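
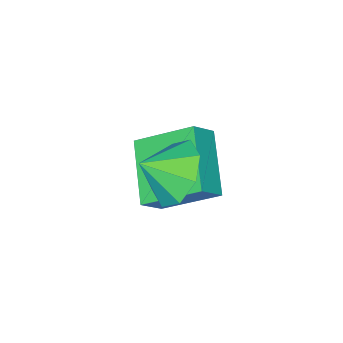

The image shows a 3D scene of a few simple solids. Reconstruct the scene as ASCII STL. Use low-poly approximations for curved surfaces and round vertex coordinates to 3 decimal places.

solid 
facet normal -0.692 0.472 -0.547
outer loop
vertex 3.195 2.041 2.013
vertex 2.887 2.491 2.791
vertex 3.538 2.673 2.124
endloop
endfacet
facet normal 0.866 -0.423 -0.268
outer loop
vertex 3.195 2.041 2.013
vertex 3.538 2.673 2.124
vertex 3.593 2.009 3.349
endloop
endfacet
facet normal -0.692 0.473 -0.546
outer loop
vertex 3.538 2.673 2.124
vertex 2.887 2.491 2.791
vertex 3.5 3.197 2.626
endloop
endfacet
facet normal 0.997 0.076 -0.004
outer loop
vertex 3.538 2.673 2.124
vertex 3.5 3.197 2.626
vertex 3.593 2.009 3.349
endloop
endfacet
facet normal -0.691 0.472 -0.547
outer loop
vertex 3.5 3.197 2.626
vertex 2.887 2.491 2.791
vertex 3.103 3.308 3.224
endloop
endfacet
facet normal 0.809 0.351 0.472
outer loop
vertex 3.5 3.197 2.626
vertex 3.103 3.308 3.224
vertex 3.593 2.009 3.349
endloop
endfacet
facet normal -0.692 0.472 -0.546
outer loop
vertex 3.103 3.308 3.224
vertex 2.887 2.491 2.791
vertex 2.579 2.94 3.57
endloop
endfacet
facet normal 0.412 0.240 0.879
outer loop
vertex 3.103 3.308 3.224
vertex 2.579 2.94 3.57
vertex 3.593 2.009 3.349
endloop
endfacet
facet normal -0.692 0.472 -0.546
outer loop
vertex 2.579 2.94 3.57
vertex 2.887 2.491 2.791
vertex 2.236 2.309 3.459
endloop
endfacet
facet normal 0.037 -0.193 0.981
outer loop
vertex 2.579 2.94 3.57
vertex 2.236 2.309 3.459
vertex 3.593 2.009 3.349
endloop
endfacet
facet normal -0.692 0.472 -0.546
outer loop
vertex 2.236 2.309 3.459
vertex 2.887 2.491 2.791
vertex 2.274 1.784 2.957
endloop
endfacet
facet normal -0.095 -0.692 0.716
outer loop
vertex 2.236 2.309 3.459
vertex 2.274 1.784 2.957
vertex 3.593 2.009 3.349
endloop
endfacet
facet normal -0.692 0.471 -0.547
outer loop
vertex 2.274 1.784 2.957
vertex 2.887 2.491 2.791
vertex 2.672 1.673 2.358
endloop
endfacet
facet normal 0.093 -0.966 0.241
outer loop
vertex 2.274 1.784 2.957
vertex 2.672 1.673 2.358
vertex 3.593 2.009 3.349
endloop
endfacet
facet normal -0.692 0.471 -0.547
outer loop
vertex 2.672 1.673 2.358
vertex 2.887 2.491 2.791
vertex 3.195 2.041 2.013
endloop
endfacet
facet normal 0.491 -0.855 -0.167
outer loop
vertex 2.672 1.673 2.358
vertex 3.195 2.041 2.013
vertex 3.593 2.009 3.349
endloop
endfacet
facet normal -0.729 0.107 -0.676
outer loop
vertex 0.188 1.157 1.519
vertex 1.232 2.417 0.593
vertex 0.908 -0.165 0.532
endloop
endfacet
facet normal -0.556 -0.670 0.492
outer loop
vertex 1.528 -0.257 1.107
vertex 0.188 1.157 1.519
vertex 0.908 -0.165 0.532
endloop
endfacet
facet normal -0.729 0.107 -0.676
outer loop
vertex 0.908 -0.165 0.532
vertex 1.232 2.417 0.593
vertex 1.952 1.095 -0.394
endloop
endfacet
facet normal 0.400 -0.734 -0.549
outer loop
vertex 1.952 1.095 -0.394
vertex 1.528 -0.257 1.107
vertex 0.908 -0.165 0.532
endloop
endfacet
facet normal -0.400 0.734 0.549
outer loop
vertex 0.188 1.157 1.519
vertex 1.852 2.325 1.168
vertex 1.232 2.417 0.593
endloop
endfacet
facet normal -0.556 -0.670 0.492
outer loop
vertex 0.808 1.065 2.094
vertex 0.188 1.157 1.519
vertex 1.528 -0.257 1.107
endloop
endfacet
facet normal -0.400 0.734 0.549
outer loop
vertex 0.808 1.065 2.094
vertex 1.852 2.325 1.168
vertex 0.188 1.157 1.519
endloop
endfacet
facet normal 0.556 0.670 -0.492
outer loop
vertex 1.232 2.417 0.593
vertex 1.852 2.325 1.168
vertex 1.952 1.095 -0.394
endloop
endfacet
facet normal 0.400 -0.734 -0.549
outer loop
vertex 2.572 1.003 0.181
vertex 1.528 -0.257 1.107
vertex 1.952 1.095 -0.394
endloop
endfacet
facet normal 0.556 0.670 -0.492
outer loop
vertex 1.952 1.095 -0.394
vertex 1.852 2.325 1.168
vertex 2.572 1.003 0.181
endloop
endfacet
facet normal 0.729 -0.107 0.676
outer loop
vertex 2.572 1.003 0.181
vertex 0.808 1.065 2.094
vertex 1.528 -0.257 1.107
endloop
endfacet
facet normal 0.729 -0.107 0.676
outer loop
vertex 1.852 2.325 1.168
vertex 0.808 1.065 2.094
vertex 2.572 1.003 0.181
endloop
endfacet

endsolid


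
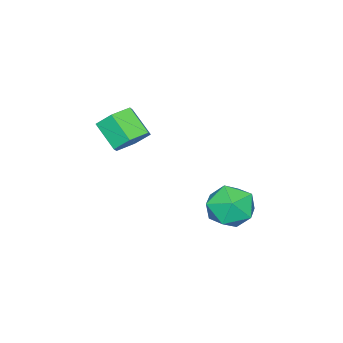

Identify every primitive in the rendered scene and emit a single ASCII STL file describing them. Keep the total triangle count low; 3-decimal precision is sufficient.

solid 
facet normal -0.882 0.398 0.254
outer loop
vertex -0.253 3.568 -1.096
vertex -0.434 2.714 -0.387
vertex 0.089 3.643 -0.027
endloop
endfacet
facet normal -0.417 0.906 0.070
outer loop
vertex -0.253 3.568 -1.096
vertex 0.089 3.643 -0.027
vertex 0.753 4.012 -0.857
endloop
endfacet
facet normal -0.201 0.776 -0.597
outer loop
vertex -0.253 3.568 -1.096
vertex 0.753 4.012 -0.857
vertex 0.64 3.311 -1.73
endloop
endfacet
facet normal -0.532 0.188 -0.826
outer loop
vertex -0.253 3.568 -1.096
vertex 0.64 3.311 -1.73
vertex -0.094 2.509 -1.44
endloop
endfacet
facet normal -0.953 -0.046 -0.299
outer loop
vertex -0.253 3.568 -1.096
vertex -0.094 2.509 -1.44
vertex -0.434 2.714 -0.387
endloop
endfacet
facet normal 0.151 0.853 0.500
outer loop
vertex 0.753 4.012 -0.857
vertex 0.089 3.643 -0.027
vertex 1.194 3.431 -0.0
endloop
endfacet
facet normal -0.602 0.029 0.798
outer loop
vertex 0.089 3.643 -0.027
vertex -0.434 2.714 -0.387
vertex 0.46 2.629 0.29
endloop
endfacet
facet normal -0.718 -0.689 -0.098
outer loop
vertex -0.434 2.714 -0.387
vertex -0.094 2.509 -1.44
vertex 0.347 1.928 -0.583
endloop
endfacet
facet normal -0.036 -0.310 -0.950
outer loop
vertex -0.094 2.509 -1.44
vertex 0.64 3.311 -1.73
vertex 1.011 2.297 -1.413
endloop
endfacet
facet normal 0.501 0.642 -0.580
outer loop
vertex 0.64 3.311 -1.73
vertex 0.753 4.012 -0.857
vertex 1.534 3.226 -1.053
endloop
endfacet
facet normal 0.532 -0.188 0.826
outer loop
vertex 1.353 2.372 -0.344
vertex 1.194 3.431 -0.0
vertex 0.46 2.629 0.29
endloop
endfacet
facet normal 0.201 -0.776 0.597
outer loop
vertex 1.353 2.372 -0.344
vertex 0.46 2.629 0.29
vertex 0.347 1.928 -0.583
endloop
endfacet
facet normal 0.417 -0.906 -0.070
outer loop
vertex 1.353 2.372 -0.344
vertex 0.347 1.928 -0.583
vertex 1.011 2.297 -1.413
endloop
endfacet
facet normal 0.882 -0.398 -0.254
outer loop
vertex 1.353 2.372 -0.344
vertex 1.011 2.297 -1.413
vertex 1.534 3.226 -1.053
endloop
endfacet
facet normal 0.953 0.046 0.299
outer loop
vertex 1.353 2.372 -0.344
vertex 1.534 3.226 -1.053
vertex 1.194 3.431 -0.0
endloop
endfacet
facet normal 0.036 0.310 0.950
outer loop
vertex 0.46 2.629 0.29
vertex 1.194 3.431 -0.0
vertex 0.089 3.643 -0.027
endloop
endfacet
facet normal -0.501 -0.642 0.580
outer loop
vertex 0.347 1.928 -0.583
vertex 0.46 2.629 0.29
vertex -0.434 2.714 -0.387
endloop
endfacet
facet normal -0.151 -0.853 -0.500
outer loop
vertex 1.011 2.297 -1.413
vertex 0.347 1.928 -0.583
vertex -0.094 2.509 -1.44
endloop
endfacet
facet normal 0.602 -0.029 -0.798
outer loop
vertex 1.534 3.226 -1.053
vertex 1.011 2.297 -1.413
vertex 0.64 3.311 -1.73
endloop
endfacet
facet normal 0.718 0.689 0.098
outer loop
vertex 1.194 3.431 -0.0
vertex 1.534 3.226 -1.053
vertex 0.753 4.012 -0.857
endloop
endfacet
facet normal 0.205 0.736 -0.645
outer loop
vertex 2.473 -1.072 2.134
vertex 1.643 -0.784 2.199
vertex 2.26 -0.477 2.746
endloop
endfacet
facet normal 0.948 0.013 0.317
outer loop
vertex 2.473 -1.072 2.134
vertex 2.26 -0.477 2.746
vertex 2.186 -2.103 3.036
endloop
endfacet
facet normal 0.948 0.013 0.317
outer loop
vertex 2.186 -2.103 3.036
vertex 2.26 -0.477 2.746
vertex 1.973 -1.508 3.649
endloop
endfacet
facet normal -0.205 -0.737 0.644
outer loop
vertex 2.186 -2.103 3.036
vertex 1.973 -1.508 3.649
vertex 1.357 -1.816 3.101
endloop
endfacet
facet normal 0.205 0.736 -0.645
outer loop
vertex 2.26 -0.477 2.746
vertex 1.643 -0.784 2.199
vertex 1.431 -0.189 2.811
endloop
endfacet
facet normal 0.265 0.592 0.761
outer loop
vertex 2.26 -0.477 2.746
vertex 1.431 -0.189 2.811
vertex 1.973 -1.508 3.649
endloop
endfacet
facet normal 0.265 0.592 0.761
outer loop
vertex 1.973 -1.508 3.649
vertex 1.431 -0.189 2.811
vertex 1.144 -1.22 3.714
endloop
endfacet
facet normal -0.205 -0.736 0.645
outer loop
vertex 1.973 -1.508 3.649
vertex 1.144 -1.22 3.714
vertex 1.357 -1.816 3.101
endloop
endfacet
facet normal 0.204 0.736 -0.645
outer loop
vertex 1.431 -0.189 2.811
vertex 1.643 -0.784 2.199
vertex 0.814 -0.497 2.264
endloop
endfacet
facet normal -0.683 0.579 0.444
outer loop
vertex 1.431 -0.189 2.811
vertex 0.814 -0.497 2.264
vertex 1.144 -1.22 3.714
endloop
endfacet
facet normal -0.684 0.579 0.444
outer loop
vertex 1.144 -1.22 3.714
vertex 0.814 -0.497 2.264
vertex 0.527 -1.528 3.166
endloop
endfacet
facet normal -0.205 -0.736 0.645
outer loop
vertex 1.144 -1.22 3.714
vertex 0.527 -1.528 3.166
vertex 1.357 -1.816 3.101
endloop
endfacet
facet normal 0.205 0.737 -0.644
outer loop
vertex 0.814 -0.497 2.264
vertex 1.643 -0.784 2.199
vertex 1.027 -1.092 1.651
endloop
endfacet
facet normal -0.948 -0.013 -0.317
outer loop
vertex 0.814 -0.497 2.264
vertex 1.027 -1.092 1.651
vertex 0.527 -1.528 3.166
endloop
endfacet
facet normal -0.948 -0.014 -0.317
outer loop
vertex 0.527 -1.528 3.166
vertex 1.027 -1.092 1.651
vertex 0.74 -2.123 2.554
endloop
endfacet
facet normal -0.205 -0.736 0.645
outer loop
vertex 0.527 -1.528 3.166
vertex 0.74 -2.123 2.554
vertex 1.357 -1.816 3.101
endloop
endfacet
facet normal 0.205 0.736 -0.645
outer loop
vertex 1.027 -1.092 1.651
vertex 1.643 -0.784 2.199
vertex 1.856 -1.38 1.586
endloop
endfacet
facet normal -0.265 -0.592 -0.761
outer loop
vertex 1.027 -1.092 1.651
vertex 1.856 -1.38 1.586
vertex 0.74 -2.123 2.554
endloop
endfacet
facet normal -0.265 -0.592 -0.761
outer loop
vertex 0.74 -2.123 2.554
vertex 1.856 -1.38 1.586
vertex 1.569 -2.411 2.489
endloop
endfacet
facet normal -0.205 -0.736 0.645
outer loop
vertex 0.74 -2.123 2.554
vertex 1.569 -2.411 2.489
vertex 1.357 -1.816 3.101
endloop
endfacet
facet normal 0.205 0.736 -0.645
outer loop
vertex 1.856 -1.38 1.586
vertex 1.643 -0.784 2.199
vertex 2.473 -1.072 2.134
endloop
endfacet
facet normal 0.684 -0.579 -0.444
outer loop
vertex 1.856 -1.38 1.586
vertex 2.473 -1.072 2.134
vertex 1.569 -2.411 2.489
endloop
endfacet
facet normal 0.683 -0.579 -0.445
outer loop
vertex 1.569 -2.411 2.489
vertex 2.473 -1.072 2.134
vertex 2.186 -2.103 3.036
endloop
endfacet
facet normal -0.204 -0.736 0.645
outer loop
vertex 1.569 -2.411 2.489
vertex 2.186 -2.103 3.036
vertex 1.357 -1.816 3.101
endloop
endfacet

endsolid


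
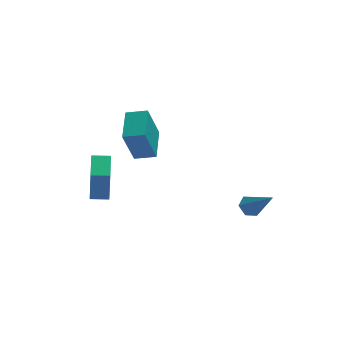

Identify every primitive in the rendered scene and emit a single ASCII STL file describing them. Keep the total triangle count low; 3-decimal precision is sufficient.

solid 
facet normal -0.974 0.224 0.041
outer loop
vertex -4.037 0.598 -0.061
vertex -3.701 2.001 0.266
vertex -4.016 1.06 -2.069
endloop
endfacet
facet normal -0.227 -0.949 -0.221
outer loop
vertex -3.139 0.859 -2.106
vertex -4.037 0.598 -0.061
vertex -4.016 1.06 -2.069
endloop
endfacet
facet normal -0.974 0.224 0.041
outer loop
vertex -4.016 1.06 -2.069
vertex -3.701 2.001 0.266
vertex -3.679 2.464 -1.742
endloop
endfacet
facet normal 0.010 0.224 -0.974
outer loop
vertex -3.679 2.464 -1.742
vertex -3.139 0.859 -2.106
vertex -4.016 1.06 -2.069
endloop
endfacet
facet normal -0.010 -0.225 0.974
outer loop
vertex -4.037 0.598 -0.061
vertex -2.824 1.8 0.229
vertex -3.701 2.001 0.266
endloop
endfacet
facet normal -0.228 -0.948 -0.221
outer loop
vertex -3.161 0.396 -0.098
vertex -4.037 0.598 -0.061
vertex -3.139 0.859 -2.106
endloop
endfacet
facet normal -0.011 -0.224 0.974
outer loop
vertex -3.161 0.396 -0.098
vertex -2.824 1.8 0.229
vertex -4.037 0.598 -0.061
endloop
endfacet
facet normal 0.227 0.949 0.221
outer loop
vertex -3.701 2.001 0.266
vertex -2.824 1.8 0.229
vertex -3.679 2.464 -1.742
endloop
endfacet
facet normal 0.011 0.225 -0.974
outer loop
vertex -2.803 2.262 -1.779
vertex -3.139 0.859 -2.106
vertex -3.679 2.464 -1.742
endloop
endfacet
facet normal 0.228 0.948 0.221
outer loop
vertex -3.679 2.464 -1.742
vertex -2.824 1.8 0.229
vertex -2.803 2.262 -1.779
endloop
endfacet
facet normal 0.974 -0.224 -0.041
outer loop
vertex -2.803 2.262 -1.779
vertex -3.161 0.396 -0.098
vertex -3.139 0.859 -2.106
endloop
endfacet
facet normal 0.974 -0.224 -0.041
outer loop
vertex -2.824 1.8 0.229
vertex -3.161 0.396 -0.098
vertex -2.803 2.262 -1.779
endloop
endfacet
facet normal -0.323 0.631 -0.705
outer loop
vertex 3.53 -1.461 -2.136
vertex 2.958 -1.53 -1.936
vertex 3.311 -1.09 -1.704
endloop
endfacet
facet normal 0.929 0.310 0.205
outer loop
vertex 3.53 -1.461 -2.136
vertex 3.311 -1.09 -1.704
vertex 3.622 -2.83 -0.484
endloop
endfacet
facet normal -0.323 0.631 -0.705
outer loop
vertex 3.311 -1.09 -1.704
vertex 2.958 -1.53 -1.936
vertex 2.739 -1.159 -1.504
endloop
endfacet
facet normal 0.203 0.586 0.784
outer loop
vertex 3.311 -1.09 -1.704
vertex 2.739 -1.159 -1.504
vertex 3.622 -2.83 -0.484
endloop
endfacet
facet normal -0.323 0.631 -0.705
outer loop
vertex 2.739 -1.159 -1.504
vertex 2.958 -1.53 -1.936
vertex 2.386 -1.599 -1.736
endloop
endfacet
facet normal -0.645 0.120 0.755
outer loop
vertex 2.739 -1.159 -1.504
vertex 2.386 -1.599 -1.736
vertex 3.622 -2.83 -0.484
endloop
endfacet
facet normal -0.323 0.632 -0.704
outer loop
vertex 2.386 -1.599 -1.736
vertex 2.958 -1.53 -1.936
vertex 2.604 -1.97 -2.169
endloop
endfacet
facet normal -0.769 -0.623 0.147
outer loop
vertex 2.386 -1.599 -1.736
vertex 2.604 -1.97 -2.169
vertex 3.622 -2.83 -0.484
endloop
endfacet
facet normal -0.321 0.632 -0.705
outer loop
vertex 2.604 -1.97 -2.169
vertex 2.958 -1.53 -1.936
vertex 3.177 -1.901 -2.368
endloop
endfacet
facet normal -0.042 -0.900 -0.434
outer loop
vertex 2.604 -1.97 -2.169
vertex 3.177 -1.901 -2.368
vertex 3.622 -2.83 -0.484
endloop
endfacet
facet normal -0.323 0.631 -0.705
outer loop
vertex 3.177 -1.901 -2.368
vertex 2.958 -1.53 -1.936
vertex 3.53 -1.461 -2.136
endloop
endfacet
facet normal 0.806 -0.433 -0.404
outer loop
vertex 3.177 -1.901 -2.368
vertex 3.53 -1.461 -2.136
vertex 3.622 -2.83 -0.484
endloop
endfacet
facet normal -0.905 0.361 -0.223
outer loop
vertex -2.557 0.444 2.437
vertex -2.046 2.039 2.946
vertex -1.934 0.845 0.558
endloop
endfacet
facet normal -0.293 -0.911 -0.291
outer loop
vertex -0.974 0.461 0.794
vertex -2.557 0.444 2.437
vertex -1.934 0.845 0.558
endloop
endfacet
facet normal -0.905 0.361 -0.223
outer loop
vertex -1.934 0.845 0.558
vertex -2.046 2.039 2.946
vertex -1.423 2.439 1.067
endloop
endfacet
facet normal 0.308 0.198 -0.930
outer loop
vertex -1.423 2.439 1.067
vertex -0.974 0.461 0.794
vertex -1.934 0.845 0.558
endloop
endfacet
facet normal -0.308 -0.198 0.930
outer loop
vertex -2.557 0.444 2.437
vertex -1.086 1.655 3.182
vertex -2.046 2.039 2.946
endloop
endfacet
facet normal -0.292 -0.911 -0.291
outer loop
vertex -1.597 0.061 2.673
vertex -2.557 0.444 2.437
vertex -0.974 0.461 0.794
endloop
endfacet
facet normal -0.308 -0.198 0.930
outer loop
vertex -1.597 0.061 2.673
vertex -1.086 1.655 3.182
vertex -2.557 0.444 2.437
endloop
endfacet
facet normal 0.293 0.911 0.291
outer loop
vertex -2.046 2.039 2.946
vertex -1.086 1.655 3.182
vertex -1.423 2.439 1.067
endloop
endfacet
facet normal 0.308 0.198 -0.931
outer loop
vertex -0.463 2.056 1.303
vertex -0.974 0.461 0.794
vertex -1.423 2.439 1.067
endloop
endfacet
facet normal 0.292 0.911 0.291
outer loop
vertex -1.423 2.439 1.067
vertex -1.086 1.655 3.182
vertex -0.463 2.056 1.303
endloop
endfacet
facet normal 0.905 -0.361 0.223
outer loop
vertex -0.463 2.056 1.303
vertex -1.597 0.061 2.673
vertex -0.974 0.461 0.794
endloop
endfacet
facet normal 0.905 -0.361 0.223
outer loop
vertex -1.086 1.655 3.182
vertex -1.597 0.061 2.673
vertex -0.463 2.056 1.303
endloop
endfacet

endsolid


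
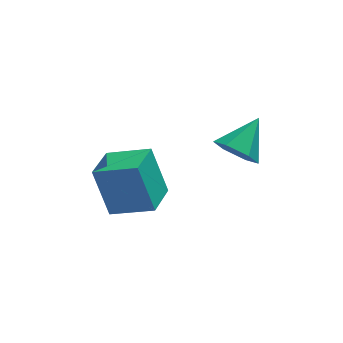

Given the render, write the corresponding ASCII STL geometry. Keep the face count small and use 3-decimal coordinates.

solid 
facet normal -0.598 -0.594 -0.539
outer loop
vertex 0.986 -1.918 -0.247
vertex 0.227 -1.449 0.078
vertex 0.659 -1.161 -0.718
endloop
endfacet
facet normal 0.910 0.152 -0.387
outer loop
vertex 0.986 -1.918 -0.247
vertex 0.659 -1.161 -0.718
vertex 1.273 -0.411 1.022
endloop
endfacet
facet normal -0.598 -0.593 -0.539
outer loop
vertex 0.659 -1.161 -0.718
vertex 0.227 -1.449 0.078
vertex -0.1 -0.691 -0.393
endloop
endfacet
facet normal 0.312 0.827 -0.467
outer loop
vertex 0.659 -1.161 -0.718
vertex -0.1 -0.691 -0.393
vertex 1.273 -0.411 1.022
endloop
endfacet
facet normal -0.598 -0.593 -0.539
outer loop
vertex -0.1 -0.691 -0.393
vertex 0.227 -1.449 0.078
vertex -0.532 -0.979 0.403
endloop
endfacet
facet normal -0.343 0.927 0.149
outer loop
vertex -0.1 -0.691 -0.393
vertex -0.532 -0.979 0.403
vertex 1.273 -0.411 1.022
endloop
endfacet
facet normal -0.598 -0.593 -0.540
outer loop
vertex -0.532 -0.979 0.403
vertex 0.227 -1.449 0.078
vertex -0.205 -1.737 0.873
endloop
endfacet
facet normal -0.401 0.352 0.846
outer loop
vertex -0.532 -0.979 0.403
vertex -0.205 -1.737 0.873
vertex 1.273 -0.411 1.022
endloop
endfacet
facet normal -0.598 -0.593 -0.540
outer loop
vertex -0.205 -1.737 0.873
vertex 0.227 -1.449 0.078
vertex 0.554 -2.207 0.548
endloop
endfacet
facet normal 0.196 -0.323 0.926
outer loop
vertex -0.205 -1.737 0.873
vertex 0.554 -2.207 0.548
vertex 1.273 -0.411 1.022
endloop
endfacet
facet normal -0.598 -0.593 -0.540
outer loop
vertex 0.554 -2.207 0.548
vertex 0.227 -1.449 0.078
vertex 0.986 -1.918 -0.247
endloop
endfacet
facet normal 0.852 -0.423 0.309
outer loop
vertex 0.554 -2.207 0.548
vertex 0.986 -1.918 -0.247
vertex 1.273 -0.411 1.022
endloop
endfacet
facet normal -0.866 0.352 -0.354
outer loop
vertex -4.957 -0.357 -1.395
vertex -4.249 1.065 -1.714
vertex -4.431 -1.066 -3.388
endloop
endfacet
facet normal -0.437 -0.878 0.197
outer loop
vertex -2.811 -1.725 -2.726
vertex -4.957 -0.357 -1.395
vertex -4.431 -1.066 -3.388
endloop
endfacet
facet normal -0.866 0.352 -0.354
outer loop
vertex -4.431 -1.066 -3.388
vertex -4.249 1.065 -1.714
vertex -3.723 0.356 -3.707
endloop
endfacet
facet normal 0.241 -0.325 -0.914
outer loop
vertex -3.723 0.356 -3.707
vertex -2.811 -1.725 -2.726
vertex -4.431 -1.066 -3.388
endloop
endfacet
facet normal -0.241 0.325 0.914
outer loop
vertex -4.957 -0.357 -1.395
vertex -2.629 0.406 -1.052
vertex -4.249 1.065 -1.714
endloop
endfacet
facet normal -0.437 -0.878 0.197
outer loop
vertex -3.337 -1.016 -0.733
vertex -4.957 -0.357 -1.395
vertex -2.811 -1.725 -2.726
endloop
endfacet
facet normal -0.241 0.325 0.914
outer loop
vertex -3.337 -1.016 -0.733
vertex -2.629 0.406 -1.052
vertex -4.957 -0.357 -1.395
endloop
endfacet
facet normal 0.437 0.878 -0.197
outer loop
vertex -4.249 1.065 -1.714
vertex -2.629 0.406 -1.052
vertex -3.723 0.356 -3.707
endloop
endfacet
facet normal 0.241 -0.325 -0.914
outer loop
vertex -2.103 -0.303 -3.045
vertex -2.811 -1.725 -2.726
vertex -3.723 0.356 -3.707
endloop
endfacet
facet normal 0.437 0.878 -0.197
outer loop
vertex -3.723 0.356 -3.707
vertex -2.629 0.406 -1.052
vertex -2.103 -0.303 -3.045
endloop
endfacet
facet normal 0.866 -0.352 0.354
outer loop
vertex -2.103 -0.303 -3.045
vertex -3.337 -1.016 -0.733
vertex -2.811 -1.725 -2.726
endloop
endfacet
facet normal 0.866 -0.352 0.354
outer loop
vertex -2.629 0.406 -1.052
vertex -3.337 -1.016 -0.733
vertex -2.103 -0.303 -3.045
endloop
endfacet

endsolid


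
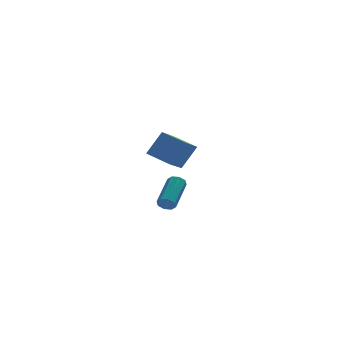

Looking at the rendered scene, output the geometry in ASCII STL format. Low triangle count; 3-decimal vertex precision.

solid 
facet normal -0.567 -0.688 0.453
outer loop
vertex 2.639 1.957 -2.22
vertex 1.554 3.205 -1.68
vertex 1.653 1.762 -3.75
endloop
endfacet
facet normal 0.624 -0.717 -0.311
outer loop
vertex 2.666 2.995 -4.56
vertex 2.639 1.957 -2.22
vertex 1.653 1.762 -3.75
endloop
endfacet
facet normal -0.566 -0.689 0.453
outer loop
vertex 1.653 1.762 -3.75
vertex 1.554 3.205 -1.68
vertex 0.568 3.01 -3.209
endloop
endfacet
facet normal -0.539 -0.106 -0.836
outer loop
vertex 0.568 3.01 -3.209
vertex 2.666 2.995 -4.56
vertex 1.653 1.762 -3.75
endloop
endfacet
facet normal 0.539 0.107 0.836
outer loop
vertex 2.639 1.957 -2.22
vertex 2.567 4.438 -2.49
vertex 1.554 3.205 -1.68
endloop
endfacet
facet normal 0.624 -0.717 -0.311
outer loop
vertex 3.652 3.19 -3.031
vertex 2.639 1.957 -2.22
vertex 2.666 2.995 -4.56
endloop
endfacet
facet normal 0.539 0.107 0.835
outer loop
vertex 3.652 3.19 -3.031
vertex 2.567 4.438 -2.49
vertex 2.639 1.957 -2.22
endloop
endfacet
facet normal -0.624 0.717 0.311
outer loop
vertex 1.554 3.205 -1.68
vertex 2.567 4.438 -2.49
vertex 0.568 3.01 -3.209
endloop
endfacet
facet normal -0.539 -0.107 -0.836
outer loop
vertex 1.581 4.243 -4.02
vertex 2.666 2.995 -4.56
vertex 0.568 3.01 -3.209
endloop
endfacet
facet normal -0.624 0.717 0.311
outer loop
vertex 0.568 3.01 -3.209
vertex 2.567 4.438 -2.49
vertex 1.581 4.243 -4.02
endloop
endfacet
facet normal 0.566 0.688 -0.453
outer loop
vertex 1.581 4.243 -4.02
vertex 3.652 3.19 -3.031
vertex 2.666 2.995 -4.56
endloop
endfacet
facet normal 0.566 0.689 -0.453
outer loop
vertex 2.567 4.438 -2.49
vertex 3.652 3.19 -3.031
vertex 1.581 4.243 -4.02
endloop
endfacet
facet normal -0.475 -0.756 -0.450
outer loop
vertex 0.07 -4.529 -4.791
vertex -0.237 -4.604 -4.341
vertex -0.285 -4.302 -4.798
endloop
endfacet
facet normal 0.255 0.372 -0.893
outer loop
vertex 0.07 -4.529 -4.791
vertex -0.285 -4.302 -4.798
vertex 1.104 -2.88 -3.809
endloop
endfacet
facet normal 0.255 0.372 -0.893
outer loop
vertex 1.104 -2.88 -3.809
vertex -0.285 -4.302 -4.798
vertex 0.75 -2.654 -3.816
endloop
endfacet
facet normal 0.474 0.756 0.451
outer loop
vertex 1.104 -2.88 -3.809
vertex 0.75 -2.654 -3.816
vertex 0.797 -2.956 -3.359
endloop
endfacet
facet normal -0.475 -0.756 -0.450
outer loop
vertex -0.285 -4.302 -4.798
vertex -0.237 -4.604 -4.341
vertex -0.611 -4.252 -4.538
endloop
endfacet
facet normal -0.414 0.644 -0.643
outer loop
vertex -0.285 -4.302 -4.798
vertex -0.611 -4.252 -4.538
vertex 0.75 -2.654 -3.816
endloop
endfacet
facet normal -0.415 0.644 -0.643
outer loop
vertex 0.75 -2.654 -3.816
vertex -0.611 -4.252 -4.538
vertex 0.423 -2.604 -3.555
endloop
endfacet
facet normal 0.475 0.756 0.451
outer loop
vertex 0.75 -2.654 -3.816
vertex 0.423 -2.604 -3.555
vertex 0.797 -2.956 -3.359
endloop
endfacet
facet normal -0.474 -0.756 -0.452
outer loop
vertex -0.611 -4.252 -4.538
vertex -0.237 -4.604 -4.341
vertex -0.719 -4.409 -4.162
endloop
endfacet
facet normal -0.842 0.539 -0.017
outer loop
vertex -0.611 -4.252 -4.538
vertex -0.719 -4.409 -4.162
vertex 0.423 -2.604 -3.555
endloop
endfacet
facet normal -0.842 0.539 -0.018
outer loop
vertex 0.423 -2.604 -3.555
vertex -0.719 -4.409 -4.162
vertex 0.315 -2.76 -3.179
endloop
endfacet
facet normal 0.475 0.756 0.450
outer loop
vertex 0.423 -2.604 -3.555
vertex 0.315 -2.76 -3.179
vertex 0.797 -2.956 -3.359
endloop
endfacet
facet normal -0.474 -0.757 -0.451
outer loop
vertex -0.719 -4.409 -4.162
vertex -0.237 -4.604 -4.341
vertex -0.544 -4.68 -3.891
endloop
endfacet
facet normal -0.776 0.118 0.619
outer loop
vertex -0.719 -4.409 -4.162
vertex -0.544 -4.68 -3.891
vertex 0.315 -2.76 -3.179
endloop
endfacet
facet normal -0.776 0.117 0.620
outer loop
vertex 0.315 -2.76 -3.179
vertex -0.544 -4.68 -3.891
vertex 0.49 -3.031 -2.909
endloop
endfacet
facet normal 0.475 0.756 0.450
outer loop
vertex 0.315 -2.76 -3.179
vertex 0.49 -3.031 -2.909
vertex 0.797 -2.956 -3.359
endloop
endfacet
facet normal -0.474 -0.756 -0.451
outer loop
vertex -0.544 -4.68 -3.891
vertex -0.237 -4.604 -4.341
vertex -0.19 -4.906 -3.884
endloop
endfacet
facet normal -0.255 -0.372 0.893
outer loop
vertex -0.544 -4.68 -3.891
vertex -0.19 -4.906 -3.884
vertex 0.49 -3.031 -2.909
endloop
endfacet
facet normal -0.255 -0.372 0.893
outer loop
vertex 0.49 -3.031 -2.909
vertex -0.19 -4.906 -3.884
vertex 0.845 -3.258 -2.902
endloop
endfacet
facet normal 0.475 0.756 0.450
outer loop
vertex 0.49 -3.031 -2.909
vertex 0.845 -3.258 -2.902
vertex 0.797 -2.956 -3.359
endloop
endfacet
facet normal -0.475 -0.756 -0.451
outer loop
vertex -0.19 -4.906 -3.884
vertex -0.237 -4.604 -4.341
vertex 0.137 -4.956 -4.145
endloop
endfacet
facet normal 0.415 -0.644 0.643
outer loop
vertex -0.19 -4.906 -3.884
vertex 0.137 -4.956 -4.145
vertex 0.845 -3.258 -2.902
endloop
endfacet
facet normal 0.414 -0.644 0.643
outer loop
vertex 0.845 -3.258 -2.902
vertex 0.137 -4.956 -4.145
vertex 1.171 -3.308 -3.162
endloop
endfacet
facet normal 0.475 0.756 0.450
outer loop
vertex 0.845 -3.258 -2.902
vertex 1.171 -3.308 -3.162
vertex 0.797 -2.956 -3.359
endloop
endfacet
facet normal -0.475 -0.756 -0.450
outer loop
vertex 0.137 -4.956 -4.145
vertex -0.237 -4.604 -4.341
vertex 0.245 -4.8 -4.521
endloop
endfacet
facet normal 0.842 -0.539 0.018
outer loop
vertex 0.137 -4.956 -4.145
vertex 0.245 -4.8 -4.521
vertex 1.171 -3.308 -3.162
endloop
endfacet
facet normal 0.842 -0.538 0.017
outer loop
vertex 1.171 -3.308 -3.162
vertex 0.245 -4.8 -4.521
vertex 1.279 -3.151 -3.538
endloop
endfacet
facet normal 0.474 0.756 0.452
outer loop
vertex 1.171 -3.308 -3.162
vertex 1.279 -3.151 -3.538
vertex 0.797 -2.956 -3.359
endloop
endfacet
facet normal -0.475 -0.756 -0.450
outer loop
vertex 0.245 -4.8 -4.521
vertex -0.237 -4.604 -4.341
vertex 0.07 -4.529 -4.791
endloop
endfacet
facet normal 0.776 -0.117 -0.620
outer loop
vertex 0.245 -4.8 -4.521
vertex 0.07 -4.529 -4.791
vertex 1.279 -3.151 -3.538
endloop
endfacet
facet normal 0.776 -0.118 -0.619
outer loop
vertex 1.279 -3.151 -3.538
vertex 0.07 -4.529 -4.791
vertex 1.104 -2.88 -3.809
endloop
endfacet
facet normal 0.474 0.757 0.451
outer loop
vertex 1.279 -3.151 -3.538
vertex 1.104 -2.88 -3.809
vertex 0.797 -2.956 -3.359
endloop
endfacet

endsolid


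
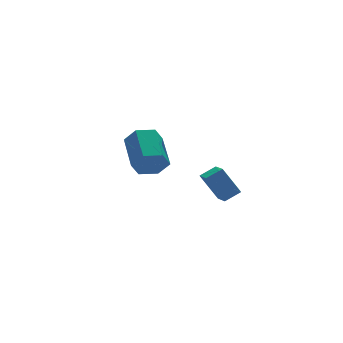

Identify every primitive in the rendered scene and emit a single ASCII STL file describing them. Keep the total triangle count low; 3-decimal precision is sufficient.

solid 
facet normal -0.236 -0.895 -0.380
outer loop
vertex -0.013 1.415 0.12
vertex -0.477 1.216 0.877
vertex -0.897 1.623 0.179
endloop
endfacet
facet normal 0.029 0.384 -0.923
outer loop
vertex -0.013 1.415 0.12
vertex -0.897 1.623 0.179
vertex 0.462 3.223 0.887
endloop
endfacet
facet normal 0.028 0.384 -0.923
outer loop
vertex 0.462 3.223 0.887
vertex -0.897 1.623 0.179
vertex -0.422 3.43 0.946
endloop
endfacet
facet normal 0.235 0.895 0.380
outer loop
vertex 0.462 3.223 0.887
vertex -0.422 3.43 0.946
vertex -0.003 3.024 1.643
endloop
endfacet
facet normal -0.234 -0.895 -0.381
outer loop
vertex -0.897 1.623 0.179
vertex -0.477 1.216 0.877
vertex -1.361 1.423 0.935
endloop
endfacet
facet normal -0.827 0.389 -0.405
outer loop
vertex -0.897 1.623 0.179
vertex -1.361 1.423 0.935
vertex -0.422 3.43 0.946
endloop
endfacet
facet normal -0.827 0.389 -0.406
outer loop
vertex -0.422 3.43 0.946
vertex -1.361 1.423 0.935
vertex -0.887 3.231 1.702
endloop
endfacet
facet normal 0.235 0.895 0.380
outer loop
vertex -0.422 3.43 0.946
vertex -0.887 3.231 1.702
vertex -0.003 3.024 1.643
endloop
endfacet
facet normal -0.234 -0.895 -0.380
outer loop
vertex -1.361 1.423 0.935
vertex -0.477 1.216 0.877
vertex -0.942 1.017 1.633
endloop
endfacet
facet normal -0.856 0.005 0.517
outer loop
vertex -1.361 1.423 0.935
vertex -0.942 1.017 1.633
vertex -0.887 3.231 1.702
endloop
endfacet
facet normal -0.856 0.005 0.518
outer loop
vertex -0.887 3.231 1.702
vertex -0.942 1.017 1.633
vertex -0.467 2.825 2.4
endloop
endfacet
facet normal 0.235 0.895 0.379
outer loop
vertex -0.887 3.231 1.702
vertex -0.467 2.825 2.4
vertex -0.003 3.024 1.643
endloop
endfacet
facet normal -0.235 -0.895 -0.380
outer loop
vertex -0.942 1.017 1.633
vertex -0.477 1.216 0.877
vertex -0.058 0.81 1.574
endloop
endfacet
facet normal -0.028 -0.384 0.923
outer loop
vertex -0.942 1.017 1.633
vertex -0.058 0.81 1.574
vertex -0.467 2.825 2.4
endloop
endfacet
facet normal -0.029 -0.384 0.923
outer loop
vertex -0.467 2.825 2.4
vertex -0.058 0.81 1.574
vertex 0.417 2.617 2.341
endloop
endfacet
facet normal 0.236 0.895 0.380
outer loop
vertex -0.467 2.825 2.4
vertex 0.417 2.617 2.341
vertex -0.003 3.024 1.643
endloop
endfacet
facet normal -0.235 -0.895 -0.380
outer loop
vertex -0.058 0.81 1.574
vertex -0.477 1.216 0.877
vertex 0.407 1.009 0.818
endloop
endfacet
facet normal 0.827 -0.390 0.406
outer loop
vertex -0.058 0.81 1.574
vertex 0.407 1.009 0.818
vertex 0.417 2.617 2.341
endloop
endfacet
facet normal 0.828 -0.389 0.405
outer loop
vertex 0.417 2.617 2.341
vertex 0.407 1.009 0.818
vertex 0.881 2.817 1.585
endloop
endfacet
facet normal 0.234 0.895 0.381
outer loop
vertex 0.417 2.617 2.341
vertex 0.881 2.817 1.585
vertex -0.003 3.024 1.643
endloop
endfacet
facet normal -0.235 -0.895 -0.379
outer loop
vertex 0.407 1.009 0.818
vertex -0.477 1.216 0.877
vertex -0.013 1.415 0.12
endloop
endfacet
facet normal 0.856 -0.005 -0.518
outer loop
vertex 0.407 1.009 0.818
vertex -0.013 1.415 0.12
vertex 0.881 2.817 1.585
endloop
endfacet
facet normal 0.856 -0.006 -0.517
outer loop
vertex 0.881 2.817 1.585
vertex -0.013 1.415 0.12
vertex 0.462 3.223 0.887
endloop
endfacet
facet normal 0.234 0.895 0.380
outer loop
vertex 0.881 2.817 1.585
vertex 0.462 3.223 0.887
vertex -0.003 3.024 1.643
endloop
endfacet
facet normal -0.415 0.323 0.851
outer loop
vertex -0.087 -3.566 2.159
vertex 0.706 -3.552 2.54
vertex 0.028 -2.704 1.888
endloop
endfacet
facet normal -0.901 -0.016 -0.433
outer loop
vertex 0.674 -3.208 0.56
vertex -0.087 -3.566 2.159
vertex 0.028 -2.704 1.888
endloop
endfacet
facet normal -0.414 0.323 0.851
outer loop
vertex 0.028 -2.704 1.888
vertex 0.706 -3.552 2.54
vertex 0.821 -2.691 2.269
endloop
endfacet
facet normal 0.127 0.946 -0.297
outer loop
vertex 0.821 -2.691 2.269
vertex 0.674 -3.208 0.56
vertex 0.028 -2.704 1.888
endloop
endfacet
facet normal -0.126 -0.946 0.298
outer loop
vertex -0.087 -3.566 2.159
vertex 1.352 -4.056 1.212
vertex 0.706 -3.552 2.54
endloop
endfacet
facet normal -0.901 -0.016 -0.433
outer loop
vertex 0.559 -4.069 0.831
vertex -0.087 -3.566 2.159
vertex 0.674 -3.208 0.56
endloop
endfacet
facet normal -0.127 -0.946 0.297
outer loop
vertex 0.559 -4.069 0.831
vertex 1.352 -4.056 1.212
vertex -0.087 -3.566 2.159
endloop
endfacet
facet normal 0.901 0.016 0.433
outer loop
vertex 0.706 -3.552 2.54
vertex 1.352 -4.056 1.212
vertex 0.821 -2.691 2.269
endloop
endfacet
facet normal 0.126 0.946 -0.297
outer loop
vertex 1.467 -3.194 0.941
vertex 0.674 -3.208 0.56
vertex 0.821 -2.691 2.269
endloop
endfacet
facet normal 0.901 0.016 0.433
outer loop
vertex 0.821 -2.691 2.269
vertex 1.352 -4.056 1.212
vertex 1.467 -3.194 0.941
endloop
endfacet
facet normal 0.414 -0.323 -0.851
outer loop
vertex 1.467 -3.194 0.941
vertex 0.559 -4.069 0.831
vertex 0.674 -3.208 0.56
endloop
endfacet
facet normal 0.414 -0.323 -0.851
outer loop
vertex 1.352 -4.056 1.212
vertex 0.559 -4.069 0.831
vertex 1.467 -3.194 0.941
endloop
endfacet

endsolid


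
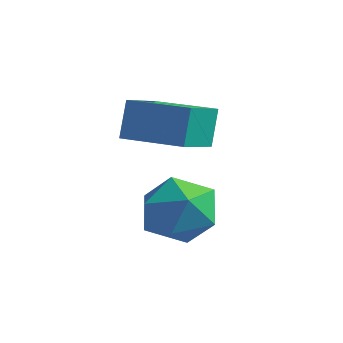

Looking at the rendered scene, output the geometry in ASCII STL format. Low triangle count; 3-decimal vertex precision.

solid 
facet normal -0.730 0.287 0.620
outer loop
vertex 0.245 -4.146 -1.366
vertex 1.065 -3.971 -0.481
vertex 0.781 -3.058 -1.239
endloop
endfacet
facet normal -0.893 0.447 -0.057
outer loop
vertex 0.245 -4.146 -1.366
vertex 0.781 -3.058 -1.239
vertex 0.616 -3.53 -2.351
endloop
endfacet
facet normal -0.887 -0.159 -0.433
outer loop
vertex 0.245 -4.146 -1.366
vertex 0.616 -3.53 -2.351
vertex 0.797 -4.734 -2.281
endloop
endfacet
facet normal -0.721 -0.693 0.010
outer loop
vertex 0.245 -4.146 -1.366
vertex 0.797 -4.734 -2.281
vertex 1.075 -5.006 -1.125
endloop
endfacet
facet normal -0.624 -0.417 0.661
outer loop
vertex 0.245 -4.146 -1.366
vertex 1.075 -5.006 -1.125
vertex 1.065 -3.971 -0.481
endloop
endfacet
facet normal -0.379 0.871 -0.313
outer loop
vertex 0.616 -3.53 -2.351
vertex 0.781 -3.058 -1.239
vertex 1.665 -2.974 -2.075
endloop
endfacet
facet normal -0.116 0.613 0.782
outer loop
vertex 0.781 -3.058 -1.239
vertex 1.065 -3.971 -0.481
vertex 1.943 -3.246 -0.919
endloop
endfacet
facet normal 0.056 -0.527 0.848
outer loop
vertex 1.065 -3.971 -0.481
vertex 1.075 -5.006 -1.125
vertex 2.124 -4.45 -0.849
endloop
endfacet
facet normal -0.101 -0.974 -0.205
outer loop
vertex 1.075 -5.006 -1.125
vertex 0.797 -4.734 -2.281
vertex 1.959 -4.922 -1.961
endloop
endfacet
facet normal -0.370 -0.109 -0.923
outer loop
vertex 0.797 -4.734 -2.281
vertex 0.616 -3.53 -2.351
vertex 1.675 -4.009 -2.719
endloop
endfacet
facet normal 0.721 0.693 -0.010
outer loop
vertex 2.495 -3.834 -1.834
vertex 1.665 -2.974 -2.075
vertex 1.943 -3.246 -0.919
endloop
endfacet
facet normal 0.887 0.159 0.433
outer loop
vertex 2.495 -3.834 -1.834
vertex 1.943 -3.246 -0.919
vertex 2.124 -4.45 -0.849
endloop
endfacet
facet normal 0.893 -0.447 0.057
outer loop
vertex 2.495 -3.834 -1.834
vertex 2.124 -4.45 -0.849
vertex 1.959 -4.922 -1.961
endloop
endfacet
facet normal 0.730 -0.287 -0.620
outer loop
vertex 2.495 -3.834 -1.834
vertex 1.959 -4.922 -1.961
vertex 1.675 -4.009 -2.719
endloop
endfacet
facet normal 0.624 0.417 -0.661
outer loop
vertex 2.495 -3.834 -1.834
vertex 1.675 -4.009 -2.719
vertex 1.665 -2.974 -2.075
endloop
endfacet
facet normal 0.101 0.974 0.205
outer loop
vertex 1.943 -3.246 -0.919
vertex 1.665 -2.974 -2.075
vertex 0.781 -3.058 -1.239
endloop
endfacet
facet normal 0.370 0.109 0.923
outer loop
vertex 2.124 -4.45 -0.849
vertex 1.943 -3.246 -0.919
vertex 1.065 -3.971 -0.481
endloop
endfacet
facet normal 0.379 -0.871 0.313
outer loop
vertex 1.959 -4.922 -1.961
vertex 2.124 -4.45 -0.849
vertex 1.075 -5.006 -1.125
endloop
endfacet
facet normal 0.116 -0.613 -0.782
outer loop
vertex 1.675 -4.009 -2.719
vertex 1.959 -4.922 -1.961
vertex 0.797 -4.734 -2.281
endloop
endfacet
facet normal -0.056 0.527 -0.848
outer loop
vertex 1.665 -2.974 -2.075
vertex 1.675 -4.009 -2.719
vertex 0.616 -3.53 -2.351
endloop
endfacet
facet normal -0.962 -0.272 -0.021
outer loop
vertex -0.89 -3.651 1.738
vertex -1.326 -2.065 1.141
vertex -0.74 -4.084 0.478
endloop
endfacet
facet normal 0.249 -0.906 0.341
outer loop
vertex 1.126 -3.555 0.519
vertex -0.89 -3.651 1.738
vertex -0.74 -4.084 0.478
endloop
endfacet
facet normal -0.962 -0.272 -0.021
outer loop
vertex -0.74 -4.084 0.478
vertex -1.326 -2.065 1.141
vertex -1.176 -2.497 -0.118
endloop
endfacet
facet normal 0.112 -0.322 -0.940
outer loop
vertex -1.176 -2.497 -0.118
vertex 1.126 -3.555 0.519
vertex -0.74 -4.084 0.478
endloop
endfacet
facet normal -0.112 0.323 0.940
outer loop
vertex -0.89 -3.651 1.738
vertex 0.54 -1.536 1.182
vertex -1.326 -2.065 1.141
endloop
endfacet
facet normal 0.249 -0.907 0.341
outer loop
vertex 0.976 -3.123 1.778
vertex -0.89 -3.651 1.738
vertex 1.126 -3.555 0.519
endloop
endfacet
facet normal -0.111 0.322 0.940
outer loop
vertex 0.976 -3.123 1.778
vertex 0.54 -1.536 1.182
vertex -0.89 -3.651 1.738
endloop
endfacet
facet normal -0.249 0.906 -0.341
outer loop
vertex -1.326 -2.065 1.141
vertex 0.54 -1.536 1.182
vertex -1.176 -2.497 -0.118
endloop
endfacet
facet normal 0.112 -0.323 -0.940
outer loop
vertex 0.69 -1.969 -0.078
vertex 1.126 -3.555 0.519
vertex -1.176 -2.497 -0.118
endloop
endfacet
facet normal -0.249 0.906 -0.341
outer loop
vertex -1.176 -2.497 -0.118
vertex 0.54 -1.536 1.182
vertex 0.69 -1.969 -0.078
endloop
endfacet
facet normal 0.962 0.272 0.021
outer loop
vertex 0.69 -1.969 -0.078
vertex 0.976 -3.123 1.778
vertex 1.126 -3.555 0.519
endloop
endfacet
facet normal 0.962 0.272 0.021
outer loop
vertex 0.54 -1.536 1.182
vertex 0.976 -3.123 1.778
vertex 0.69 -1.969 -0.078
endloop
endfacet

endsolid


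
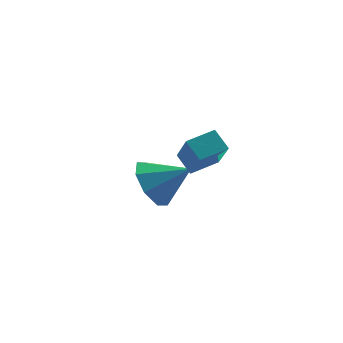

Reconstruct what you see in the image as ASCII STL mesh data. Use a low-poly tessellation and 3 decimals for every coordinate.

solid 
facet normal -0.778 0.318 -0.542
outer loop
vertex -3.145 4.638 -2.185
vertex -3.677 3.768 -1.932
vertex -3.577 4.726 -1.513
endloop
endfacet
facet normal 0.687 0.631 0.359
outer loop
vertex -3.145 4.638 -2.185
vertex -3.577 4.726 -1.513
vertex -2.463 3.272 -1.088
endloop
endfacet
facet normal -0.778 0.318 -0.542
outer loop
vertex -3.577 4.726 -1.513
vertex -3.677 3.768 -1.932
vertex -4.067 4.253 -1.087
endloop
endfacet
facet normal 0.284 0.463 0.840
outer loop
vertex -3.577 4.726 -1.513
vertex -4.067 4.253 -1.087
vertex -2.463 3.272 -1.088
endloop
endfacet
facet normal -0.778 0.319 -0.542
outer loop
vertex -4.067 4.253 -1.087
vertex -3.677 3.768 -1.932
vertex -4.329 3.496 -1.156
endloop
endfacet
facet normal -0.045 -0.075 0.996
outer loop
vertex -4.067 4.253 -1.087
vertex -4.329 3.496 -1.156
vertex -2.463 3.272 -1.088
endloop
endfacet
facet normal -0.778 0.319 -0.542
outer loop
vertex -4.329 3.496 -1.156
vertex -3.677 3.768 -1.932
vertex -4.209 2.899 -1.68
endloop
endfacet
facet normal -0.107 -0.668 0.736
outer loop
vertex -4.329 3.496 -1.156
vertex -4.209 2.899 -1.68
vertex -2.463 3.272 -1.088
endloop
endfacet
facet normal -0.778 0.319 -0.542
outer loop
vertex -4.209 2.899 -1.68
vertex -3.677 3.768 -1.932
vertex -3.777 2.811 -2.352
endloop
endfacet
facet normal 0.134 -0.968 0.213
outer loop
vertex -4.209 2.899 -1.68
vertex -3.777 2.811 -2.352
vertex -2.463 3.272 -1.088
endloop
endfacet
facet normal -0.778 0.319 -0.541
outer loop
vertex -3.777 2.811 -2.352
vertex -3.677 3.768 -1.932
vertex -3.287 3.284 -2.778
endloop
endfacet
facet normal 0.538 -0.799 -0.268
outer loop
vertex -3.777 2.811 -2.352
vertex -3.287 3.284 -2.778
vertex -2.463 3.272 -1.088
endloop
endfacet
facet normal -0.778 0.319 -0.541
outer loop
vertex -3.287 3.284 -2.778
vertex -3.677 3.768 -1.932
vertex -3.025 4.041 -2.709
endloop
endfacet
facet normal 0.867 -0.261 -0.425
outer loop
vertex -3.287 3.284 -2.778
vertex -3.025 4.041 -2.709
vertex -2.463 3.272 -1.088
endloop
endfacet
facet normal -0.778 0.319 -0.541
outer loop
vertex -3.025 4.041 -2.709
vertex -3.677 3.768 -1.932
vertex -3.145 4.638 -2.185
endloop
endfacet
facet normal 0.929 0.331 -0.165
outer loop
vertex -3.025 4.041 -2.709
vertex -3.145 4.638 -2.185
vertex -2.463 3.272 -1.088
endloop
endfacet
facet normal -0.958 -0.227 -0.175
outer loop
vertex -3.64 0.086 2.49
vertex -3.639 1.06 1.22
vertex -3.396 -0.561 1.994
endloop
endfacet
facet normal -0.001 -0.609 0.793
outer loop
vertex -2.381 -0.32 2.18
vertex -3.64 0.086 2.49
vertex -3.396 -0.561 1.994
endloop
endfacet
facet normal -0.958 -0.227 -0.175
outer loop
vertex -3.396 -0.561 1.994
vertex -3.639 1.06 1.22
vertex -3.395 0.414 0.725
endloop
endfacet
facet normal 0.287 -0.760 -0.583
outer loop
vertex -3.395 0.414 0.725
vertex -2.381 -0.32 2.18
vertex -3.396 -0.561 1.994
endloop
endfacet
facet normal -0.287 0.760 0.583
outer loop
vertex -3.64 0.086 2.49
vertex -2.624 1.301 1.406
vertex -3.639 1.06 1.22
endloop
endfacet
facet normal -0.001 -0.608 0.794
outer loop
vertex -2.625 0.326 2.675
vertex -3.64 0.086 2.49
vertex -2.381 -0.32 2.18
endloop
endfacet
facet normal -0.286 0.760 0.584
outer loop
vertex -2.625 0.326 2.675
vertex -2.624 1.301 1.406
vertex -3.64 0.086 2.49
endloop
endfacet
facet normal 0.001 0.608 -0.794
outer loop
vertex -3.639 1.06 1.22
vertex -2.624 1.301 1.406
vertex -3.395 0.414 0.725
endloop
endfacet
facet normal 0.286 -0.760 -0.583
outer loop
vertex -2.38 0.654 0.91
vertex -2.381 -0.32 2.18
vertex -3.395 0.414 0.725
endloop
endfacet
facet normal 0.001 0.609 -0.793
outer loop
vertex -3.395 0.414 0.725
vertex -2.624 1.301 1.406
vertex -2.38 0.654 0.91
endloop
endfacet
facet normal 0.958 0.228 0.175
outer loop
vertex -2.38 0.654 0.91
vertex -2.625 0.326 2.675
vertex -2.381 -0.32 2.18
endloop
endfacet
facet normal 0.958 0.227 0.175
outer loop
vertex -2.624 1.301 1.406
vertex -2.625 0.326 2.675
vertex -2.38 0.654 0.91
endloop
endfacet

endsolid


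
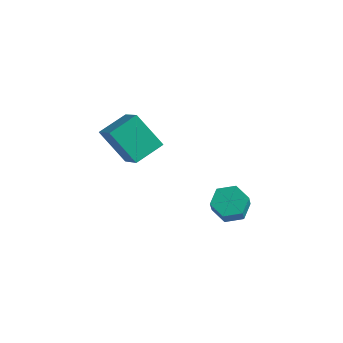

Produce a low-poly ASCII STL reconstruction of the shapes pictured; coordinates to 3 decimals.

solid 
facet normal -0.668 -0.075 0.740
outer loop
vertex 0.057 0.082 4.032
vertex -0.931 0.724 3.205
vertex -0.299 -1.024 3.599
endloop
endfacet
facet normal 0.686 -0.446 0.575
outer loop
vertex 0.771 -0.904 2.415
vertex 0.057 0.082 4.032
vertex -0.299 -1.024 3.599
endloop
endfacet
facet normal -0.668 -0.075 0.740
outer loop
vertex -0.299 -1.024 3.599
vertex -0.931 0.724 3.205
vertex -1.287 -0.382 2.772
endloop
endfacet
facet normal -0.287 -0.892 -0.350
outer loop
vertex -1.287 -0.382 2.772
vertex 0.771 -0.904 2.415
vertex -0.299 -1.024 3.599
endloop
endfacet
facet normal 0.287 0.892 0.350
outer loop
vertex 0.057 0.082 4.032
vertex 0.139 0.844 2.021
vertex -0.931 0.724 3.205
endloop
endfacet
facet normal 0.686 -0.446 0.575
outer loop
vertex 1.127 0.202 2.848
vertex 0.057 0.082 4.032
vertex 0.771 -0.904 2.415
endloop
endfacet
facet normal 0.287 0.892 0.350
outer loop
vertex 1.127 0.202 2.848
vertex 0.139 0.844 2.021
vertex 0.057 0.082 4.032
endloop
endfacet
facet normal -0.686 0.446 -0.575
outer loop
vertex -0.931 0.724 3.205
vertex 0.139 0.844 2.021
vertex -1.287 -0.382 2.772
endloop
endfacet
facet normal -0.287 -0.892 -0.350
outer loop
vertex -0.217 -0.262 1.588
vertex 0.771 -0.904 2.415
vertex -1.287 -0.382 2.772
endloop
endfacet
facet normal -0.686 0.446 -0.575
outer loop
vertex -1.287 -0.382 2.772
vertex 0.139 0.844 2.021
vertex -0.217 -0.262 1.588
endloop
endfacet
facet normal 0.668 0.075 -0.740
outer loop
vertex -0.217 -0.262 1.588
vertex 1.127 0.202 2.848
vertex 0.771 -0.904 2.415
endloop
endfacet
facet normal 0.668 0.075 -0.740
outer loop
vertex 0.139 0.844 2.021
vertex 1.127 0.202 2.848
vertex -0.217 -0.262 1.588
endloop
endfacet
facet normal -0.275 0.511 -0.814
outer loop
vertex 3.133 2.402 -1.855
vertex 2.483 2.514 -1.565
vertex 3.015 2.985 -1.449
endloop
endfacet
facet normal 0.947 0.288 -0.138
outer loop
vertex 3.133 2.402 -1.855
vertex 3.015 2.985 -1.449
vertex 3.427 1.854 -0.984
endloop
endfacet
facet normal 0.947 0.288 -0.138
outer loop
vertex 3.427 1.854 -0.984
vertex 3.015 2.985 -1.449
vertex 3.309 2.437 -0.578
endloop
endfacet
facet normal 0.274 -0.512 0.814
outer loop
vertex 3.427 1.854 -0.984
vertex 3.309 2.437 -0.578
vertex 2.777 1.966 -0.695
endloop
endfacet
facet normal -0.275 0.511 -0.814
outer loop
vertex 3.015 2.985 -1.449
vertex 2.483 2.514 -1.565
vertex 2.365 3.097 -1.159
endloop
endfacet
facet normal 0.333 0.845 0.419
outer loop
vertex 3.015 2.985 -1.449
vertex 2.365 3.097 -1.159
vertex 3.309 2.437 -0.578
endloop
endfacet
facet normal 0.333 0.845 0.419
outer loop
vertex 3.309 2.437 -0.578
vertex 2.365 3.097 -1.159
vertex 2.659 2.549 -0.288
endloop
endfacet
facet normal 0.275 -0.512 0.814
outer loop
vertex 3.309 2.437 -0.578
vertex 2.659 2.549 -0.288
vertex 2.777 1.966 -0.695
endloop
endfacet
facet normal -0.274 0.512 -0.814
outer loop
vertex 2.365 3.097 -1.159
vertex 2.483 2.514 -1.565
vertex 1.833 2.626 -1.276
endloop
endfacet
facet normal -0.616 0.557 0.558
outer loop
vertex 2.365 3.097 -1.159
vertex 1.833 2.626 -1.276
vertex 2.659 2.549 -0.288
endloop
endfacet
facet normal -0.616 0.557 0.558
outer loop
vertex 2.659 2.549 -0.288
vertex 1.833 2.626 -1.276
vertex 2.127 2.078 -0.405
endloop
endfacet
facet normal 0.275 -0.512 0.814
outer loop
vertex 2.659 2.549 -0.288
vertex 2.127 2.078 -0.405
vertex 2.777 1.966 -0.695
endloop
endfacet
facet normal -0.274 0.512 -0.814
outer loop
vertex 1.833 2.626 -1.276
vertex 2.483 2.514 -1.565
vertex 1.951 2.043 -1.682
endloop
endfacet
facet normal -0.947 -0.288 0.138
outer loop
vertex 1.833 2.626 -1.276
vertex 1.951 2.043 -1.682
vertex 2.127 2.078 -0.405
endloop
endfacet
facet normal -0.947 -0.288 0.138
outer loop
vertex 2.127 2.078 -0.405
vertex 1.951 2.043 -1.682
vertex 2.245 1.495 -0.811
endloop
endfacet
facet normal 0.275 -0.511 0.814
outer loop
vertex 2.127 2.078 -0.405
vertex 2.245 1.495 -0.811
vertex 2.777 1.966 -0.695
endloop
endfacet
facet normal -0.275 0.512 -0.814
outer loop
vertex 1.951 2.043 -1.682
vertex 2.483 2.514 -1.565
vertex 2.601 1.931 -1.972
endloop
endfacet
facet normal -0.333 -0.845 -0.419
outer loop
vertex 1.951 2.043 -1.682
vertex 2.601 1.931 -1.972
vertex 2.245 1.495 -0.811
endloop
endfacet
facet normal -0.333 -0.845 -0.419
outer loop
vertex 2.245 1.495 -0.811
vertex 2.601 1.931 -1.972
vertex 2.895 1.383 -1.101
endloop
endfacet
facet normal 0.275 -0.511 0.814
outer loop
vertex 2.245 1.495 -0.811
vertex 2.895 1.383 -1.101
vertex 2.777 1.966 -0.695
endloop
endfacet
facet normal -0.275 0.512 -0.814
outer loop
vertex 2.601 1.931 -1.972
vertex 2.483 2.514 -1.565
vertex 3.133 2.402 -1.855
endloop
endfacet
facet normal 0.616 -0.557 -0.558
outer loop
vertex 2.601 1.931 -1.972
vertex 3.133 2.402 -1.855
vertex 2.895 1.383 -1.101
endloop
endfacet
facet normal 0.616 -0.557 -0.558
outer loop
vertex 2.895 1.383 -1.101
vertex 3.133 2.402 -1.855
vertex 3.427 1.854 -0.984
endloop
endfacet
facet normal 0.274 -0.512 0.814
outer loop
vertex 2.895 1.383 -1.101
vertex 3.427 1.854 -0.984
vertex 2.777 1.966 -0.695
endloop
endfacet

endsolid


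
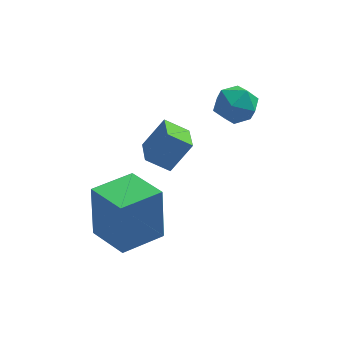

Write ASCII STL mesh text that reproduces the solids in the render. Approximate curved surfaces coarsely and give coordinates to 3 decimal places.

solid 
facet normal -0.788 -0.612 0.070
outer loop
vertex -4.111 -3.483 -1.493
vertex -5.114 -2.213 -1.691
vertex -4.07 -3.774 -3.572
endloop
endfacet
facet normal 0.615 -0.779 0.121
outer loop
vertex -2.746 -2.747 -3.689
vertex -4.111 -3.483 -1.493
vertex -4.07 -3.774 -3.572
endloop
endfacet
facet normal -0.788 -0.612 0.070
outer loop
vertex -4.07 -3.774 -3.572
vertex -5.114 -2.213 -1.691
vertex -5.073 -2.505 -3.77
endloop
endfacet
facet normal 0.020 -0.139 -0.990
outer loop
vertex -5.073 -2.505 -3.77
vertex -2.746 -2.747 -3.689
vertex -4.07 -3.774 -3.572
endloop
endfacet
facet normal -0.020 0.139 0.990
outer loop
vertex -4.111 -3.483 -1.493
vertex -3.79 -1.186 -1.808
vertex -5.114 -2.213 -1.691
endloop
endfacet
facet normal 0.615 -0.779 0.122
outer loop
vertex -2.787 -2.455 -1.61
vertex -4.111 -3.483 -1.493
vertex -2.746 -2.747 -3.689
endloop
endfacet
facet normal -0.020 0.139 0.990
outer loop
vertex -2.787 -2.455 -1.61
vertex -3.79 -1.186 -1.808
vertex -4.111 -3.483 -1.493
endloop
endfacet
facet normal -0.615 0.779 -0.122
outer loop
vertex -5.114 -2.213 -1.691
vertex -3.79 -1.186 -1.808
vertex -5.073 -2.505 -3.77
endloop
endfacet
facet normal 0.020 -0.139 -0.990
outer loop
vertex -3.749 -1.477 -3.887
vertex -2.746 -2.747 -3.689
vertex -5.073 -2.505 -3.77
endloop
endfacet
facet normal -0.615 0.779 -0.121
outer loop
vertex -5.073 -2.505 -3.77
vertex -3.79 -1.186 -1.808
vertex -3.749 -1.477 -3.887
endloop
endfacet
facet normal 0.788 0.611 -0.070
outer loop
vertex -3.749 -1.477 -3.887
vertex -2.787 -2.455 -1.61
vertex -2.746 -2.747 -3.689
endloop
endfacet
facet normal 0.788 0.612 -0.070
outer loop
vertex -3.79 -1.186 -1.808
vertex -2.787 -2.455 -1.61
vertex -3.749 -1.477 -3.887
endloop
endfacet
facet normal -0.552 -0.227 -0.803
outer loop
vertex -3.349 -1.874 -0.459
vertex -3.46 -0.726 -0.707
vertex -2.528 -1.914 -1.012
endloop
endfacet
facet normal 0.094 -0.973 0.211
outer loop
vertex -1.8 -1.614 0.047
vertex -3.349 -1.874 -0.459
vertex -2.528 -1.914 -1.012
endloop
endfacet
facet normal -0.552 -0.227 -0.802
outer loop
vertex -2.528 -1.914 -1.012
vertex -3.46 -0.726 -0.707
vertex -2.64 -0.766 -1.26
endloop
endfacet
facet normal 0.829 -0.040 -0.558
outer loop
vertex -2.64 -0.766 -1.26
vertex -1.8 -1.614 0.047
vertex -2.528 -1.914 -1.012
endloop
endfacet
facet normal -0.829 0.040 0.558
outer loop
vertex -3.349 -1.874 -0.459
vertex -2.732 -0.426 0.352
vertex -3.46 -0.726 -0.707
endloop
endfacet
facet normal 0.095 -0.973 0.211
outer loop
vertex -2.62 -1.574 0.6
vertex -3.349 -1.874 -0.459
vertex -1.8 -1.614 0.047
endloop
endfacet
facet normal -0.828 0.040 0.559
outer loop
vertex -2.62 -1.574 0.6
vertex -2.732 -0.426 0.352
vertex -3.349 -1.874 -0.459
endloop
endfacet
facet normal -0.095 0.973 -0.211
outer loop
vertex -3.46 -0.726 -0.707
vertex -2.732 -0.426 0.352
vertex -2.64 -0.766 -1.26
endloop
endfacet
facet normal 0.828 -0.041 -0.559
outer loop
vertex -1.911 -0.466 -0.201
vertex -1.8 -1.614 0.047
vertex -2.64 -0.766 -1.26
endloop
endfacet
facet normal -0.094 0.973 -0.211
outer loop
vertex -2.64 -0.766 -1.26
vertex -2.732 -0.426 0.352
vertex -1.911 -0.466 -0.201
endloop
endfacet
facet normal 0.552 0.227 0.802
outer loop
vertex -1.911 -0.466 -0.201
vertex -2.62 -1.574 0.6
vertex -1.8 -1.614 0.047
endloop
endfacet
facet normal 0.552 0.227 0.803
outer loop
vertex -2.732 -0.426 0.352
vertex -2.62 -1.574 0.6
vertex -1.911 -0.466 -0.201
endloop
endfacet
facet normal -0.508 -0.861 0.029
outer loop
vertex -1.106 0.464 0.043
vertex -0.416 0.046 -0.29
vertex -0.502 0.126 0.575
endloop
endfacet
facet normal -0.721 -0.422 0.550
outer loop
vertex -1.106 0.464 0.043
vertex -0.502 0.126 0.575
vertex -0.837 0.914 0.741
endloop
endfacet
facet normal -0.951 0.182 0.250
outer loop
vertex -1.106 0.464 0.043
vertex -0.837 0.914 0.741
vertex -0.959 1.322 -0.021
endloop
endfacet
facet normal -0.881 0.117 -0.458
outer loop
vertex -1.106 0.464 0.043
vertex -0.959 1.322 -0.021
vertex -0.699 0.785 -0.659
endloop
endfacet
facet normal -0.607 -0.529 -0.594
outer loop
vertex -1.106 0.464 0.043
vertex -0.699 0.785 -0.659
vertex -0.416 0.046 -0.29
endloop
endfacet
facet normal -0.152 -0.265 0.952
outer loop
vertex -0.837 0.914 0.741
vertex -0.502 0.126 0.575
vertex 0.019 0.775 0.839
endloop
endfacet
facet normal 0.192 -0.975 0.109
outer loop
vertex -0.502 0.126 0.575
vertex -0.416 0.046 -0.29
vertex 0.279 0.238 0.201
endloop
endfacet
facet normal 0.032 -0.437 -0.899
outer loop
vertex -0.416 0.046 -0.29
vertex -0.699 0.785 -0.659
vertex 0.157 0.646 -0.561
endloop
endfacet
facet normal -0.412 0.607 -0.679
outer loop
vertex -0.699 0.785 -0.659
vertex -0.959 1.322 -0.021
vertex -0.178 1.434 -0.395
endloop
endfacet
facet normal -0.526 0.712 0.465
outer loop
vertex -0.959 1.322 -0.021
vertex -0.837 0.914 0.741
vertex -0.264 1.514 0.47
endloop
endfacet
facet normal 0.881 -0.117 0.458
outer loop
vertex 0.426 1.096 0.137
vertex 0.019 0.775 0.839
vertex 0.279 0.238 0.201
endloop
endfacet
facet normal 0.951 -0.182 -0.250
outer loop
vertex 0.426 1.096 0.137
vertex 0.279 0.238 0.201
vertex 0.157 0.646 -0.561
endloop
endfacet
facet normal 0.721 0.422 -0.550
outer loop
vertex 0.426 1.096 0.137
vertex 0.157 0.646 -0.561
vertex -0.178 1.434 -0.395
endloop
endfacet
facet normal 0.508 0.861 -0.029
outer loop
vertex 0.426 1.096 0.137
vertex -0.178 1.434 -0.395
vertex -0.264 1.514 0.47
endloop
endfacet
facet normal 0.607 0.529 0.594
outer loop
vertex 0.426 1.096 0.137
vertex -0.264 1.514 0.47
vertex 0.019 0.775 0.839
endloop
endfacet
facet normal 0.412 -0.607 0.679
outer loop
vertex 0.279 0.238 0.201
vertex 0.019 0.775 0.839
vertex -0.502 0.126 0.575
endloop
endfacet
facet normal 0.526 -0.712 -0.465
outer loop
vertex 0.157 0.646 -0.561
vertex 0.279 0.238 0.201
vertex -0.416 0.046 -0.29
endloop
endfacet
facet normal 0.152 0.265 -0.952
outer loop
vertex -0.178 1.434 -0.395
vertex 0.157 0.646 -0.561
vertex -0.699 0.785 -0.659
endloop
endfacet
facet normal -0.192 0.975 -0.109
outer loop
vertex -0.264 1.514 0.47
vertex -0.178 1.434 -0.395
vertex -0.959 1.322 -0.021
endloop
endfacet
facet normal -0.032 0.437 0.899
outer loop
vertex 0.019 0.775 0.839
vertex -0.264 1.514 0.47
vertex -0.837 0.914 0.741
endloop
endfacet

endsolid


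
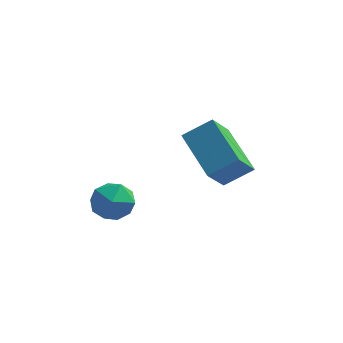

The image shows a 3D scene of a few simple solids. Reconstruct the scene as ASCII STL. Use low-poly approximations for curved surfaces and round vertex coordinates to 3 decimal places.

solid 
facet normal -0.917 -0.360 0.172
outer loop
vertex -4.292 -0.628 0.201
vertex -3.949 -1.474 0.257
vertex -4.012 -0.955 1.008
endloop
endfacet
facet normal -0.854 0.306 0.420
outer loop
vertex -4.292 -0.628 0.201
vertex -4.012 -0.955 1.008
vertex -3.819 -0.093 0.773
endloop
endfacet
facet normal -0.673 0.729 -0.125
outer loop
vertex -4.292 -0.628 0.201
vertex -3.819 -0.093 0.773
vertex -3.636 -0.078 -0.123
endloop
endfacet
facet normal -0.624 0.325 -0.711
outer loop
vertex -4.292 -0.628 0.201
vertex -3.636 -0.078 -0.123
vertex -3.717 -0.932 -0.442
endloop
endfacet
facet normal -0.775 -0.349 -0.528
outer loop
vertex -4.292 -0.628 0.201
vertex -3.717 -0.932 -0.442
vertex -3.949 -1.474 0.257
endloop
endfacet
facet normal -0.319 0.315 0.894
outer loop
vertex -3.819 -0.093 0.773
vertex -4.012 -0.955 1.008
vertex -3.183 -0.608 1.182
endloop
endfacet
facet normal -0.421 -0.762 0.491
outer loop
vertex -4.012 -0.955 1.008
vertex -3.949 -1.474 0.257
vertex -3.264 -1.462 0.863
endloop
endfacet
facet normal -0.191 -0.744 -0.640
outer loop
vertex -3.949 -1.474 0.257
vertex -3.717 -0.932 -0.442
vertex -3.081 -1.447 -0.033
endloop
endfacet
facet normal 0.052 0.345 -0.937
outer loop
vertex -3.717 -0.932 -0.442
vertex -3.636 -0.078 -0.123
vertex -2.888 -0.585 -0.268
endloop
endfacet
facet normal -0.027 1.000 0.011
outer loop
vertex -3.636 -0.078 -0.123
vertex -3.819 -0.093 0.773
vertex -2.951 -0.066 0.483
endloop
endfacet
facet normal 0.624 -0.325 0.711
outer loop
vertex -2.608 -0.912 0.539
vertex -3.183 -0.608 1.182
vertex -3.264 -1.462 0.863
endloop
endfacet
facet normal 0.673 -0.729 0.125
outer loop
vertex -2.608 -0.912 0.539
vertex -3.264 -1.462 0.863
vertex -3.081 -1.447 -0.033
endloop
endfacet
facet normal 0.854 -0.306 -0.420
outer loop
vertex -2.608 -0.912 0.539
vertex -3.081 -1.447 -0.033
vertex -2.888 -0.585 -0.268
endloop
endfacet
facet normal 0.917 0.360 -0.172
outer loop
vertex -2.608 -0.912 0.539
vertex -2.888 -0.585 -0.268
vertex -2.951 -0.066 0.483
endloop
endfacet
facet normal 0.775 0.349 0.528
outer loop
vertex -2.608 -0.912 0.539
vertex -2.951 -0.066 0.483
vertex -3.183 -0.608 1.182
endloop
endfacet
facet normal -0.052 -0.345 0.937
outer loop
vertex -3.264 -1.462 0.863
vertex -3.183 -0.608 1.182
vertex -4.012 -0.955 1.008
endloop
endfacet
facet normal 0.027 -1.000 -0.011
outer loop
vertex -3.081 -1.447 -0.033
vertex -3.264 -1.462 0.863
vertex -3.949 -1.474 0.257
endloop
endfacet
facet normal 0.319 -0.315 -0.894
outer loop
vertex -2.888 -0.585 -0.268
vertex -3.081 -1.447 -0.033
vertex -3.717 -0.932 -0.442
endloop
endfacet
facet normal 0.421 0.762 -0.491
outer loop
vertex -2.951 -0.066 0.483
vertex -2.888 -0.585 -0.268
vertex -3.636 -0.078 -0.123
endloop
endfacet
facet normal 0.191 0.744 0.640
outer loop
vertex -3.183 -0.608 1.182
vertex -2.951 -0.066 0.483
vertex -3.819 -0.093 0.773
endloop
endfacet
facet normal -0.604 0.671 0.430
outer loop
vertex -0.984 3.333 2.369
vertex -0.644 4.36 1.245
vertex -1.995 2.882 1.651
endloop
endfacet
facet normal -0.218 -0.658 0.721
outer loop
vertex -0.676 1.42 0.715
vertex -0.984 3.333 2.369
vertex -1.995 2.882 1.651
endloop
endfacet
facet normal -0.604 0.671 0.430
outer loop
vertex -1.995 2.882 1.651
vertex -0.644 4.36 1.245
vertex -1.655 3.909 0.527
endloop
endfacet
facet normal -0.766 -0.342 -0.544
outer loop
vertex -1.655 3.909 0.527
vertex -0.676 1.42 0.715
vertex -1.995 2.882 1.651
endloop
endfacet
facet normal 0.766 0.342 0.544
outer loop
vertex -0.984 3.333 2.369
vertex 0.675 2.898 0.309
vertex -0.644 4.36 1.245
endloop
endfacet
facet normal -0.218 -0.658 0.721
outer loop
vertex 0.335 1.871 1.433
vertex -0.984 3.333 2.369
vertex -0.676 1.42 0.715
endloop
endfacet
facet normal 0.766 0.342 0.544
outer loop
vertex 0.335 1.871 1.433
vertex 0.675 2.898 0.309
vertex -0.984 3.333 2.369
endloop
endfacet
facet normal 0.218 0.658 -0.721
outer loop
vertex -0.644 4.36 1.245
vertex 0.675 2.898 0.309
vertex -1.655 3.909 0.527
endloop
endfacet
facet normal -0.766 -0.342 -0.544
outer loop
vertex -0.336 2.447 -0.409
vertex -0.676 1.42 0.715
vertex -1.655 3.909 0.527
endloop
endfacet
facet normal 0.218 0.658 -0.721
outer loop
vertex -1.655 3.909 0.527
vertex 0.675 2.898 0.309
vertex -0.336 2.447 -0.409
endloop
endfacet
facet normal 0.604 -0.671 -0.430
outer loop
vertex -0.336 2.447 -0.409
vertex 0.335 1.871 1.433
vertex -0.676 1.42 0.715
endloop
endfacet
facet normal 0.604 -0.671 -0.430
outer loop
vertex 0.675 2.898 0.309
vertex 0.335 1.871 1.433
vertex -0.336 2.447 -0.409
endloop
endfacet

endsolid


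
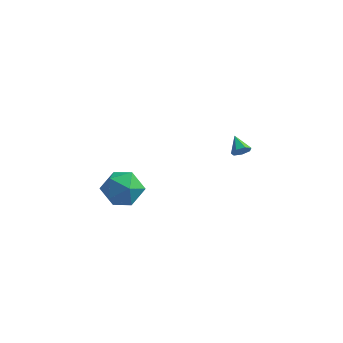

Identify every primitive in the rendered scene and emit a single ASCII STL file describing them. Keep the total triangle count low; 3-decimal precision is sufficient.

solid 
facet normal 0.584 -0.649 -0.488
outer loop
vertex 1.356 3.097 -3.935
vertex 1.041 2.673 -3.748
vertex 0.982 2.973 -4.218
endloop
endfacet
facet normal -0.013 0.922 -0.387
outer loop
vertex 1.356 3.097 -3.935
vertex 0.982 2.973 -4.218
vertex 0.399 3.387 -3.212
endloop
endfacet
facet normal 0.585 -0.649 -0.487
outer loop
vertex 0.982 2.973 -4.218
vertex 1.041 2.673 -3.748
vertex 0.652 2.623 -4.148
endloop
endfacet
facet normal -0.648 0.495 -0.579
outer loop
vertex 0.982 2.973 -4.218
vertex 0.652 2.623 -4.148
vertex 0.399 3.387 -3.212
endloop
endfacet
facet normal 0.585 -0.648 -0.488
outer loop
vertex 0.652 2.623 -4.148
vertex 1.041 2.673 -3.748
vertex 0.616 2.311 -3.777
endloop
endfacet
facet normal -0.978 -0.102 -0.181
outer loop
vertex 0.652 2.623 -4.148
vertex 0.616 2.311 -3.777
vertex 0.399 3.387 -3.212
endloop
endfacet
facet normal 0.585 -0.648 -0.487
outer loop
vertex 0.616 2.311 -3.777
vertex 1.041 2.673 -3.748
vertex 0.9 2.272 -3.384
endloop
endfacet
facet normal -0.756 -0.417 0.505
outer loop
vertex 0.616 2.311 -3.777
vertex 0.9 2.272 -3.384
vertex 0.399 3.387 -3.212
endloop
endfacet
facet normal 0.584 -0.649 -0.488
outer loop
vertex 0.9 2.272 -3.384
vertex 1.041 2.673 -3.748
vertex 1.291 2.535 -3.266
endloop
endfacet
facet normal -0.147 -0.215 0.966
outer loop
vertex 0.9 2.272 -3.384
vertex 1.291 2.535 -3.266
vertex 0.399 3.387 -3.212
endloop
endfacet
facet normal 0.585 -0.648 -0.489
outer loop
vertex 1.291 2.535 -3.266
vertex 1.041 2.673 -3.748
vertex 1.494 2.903 -3.511
endloop
endfacet
facet normal 0.388 0.353 0.851
outer loop
vertex 1.291 2.535 -3.266
vertex 1.494 2.903 -3.511
vertex 0.399 3.387 -3.212
endloop
endfacet
facet normal 0.584 -0.649 -0.487
outer loop
vertex 1.494 2.903 -3.511
vertex 1.041 2.673 -3.748
vertex 1.356 3.097 -3.935
endloop
endfacet
facet normal 0.447 0.859 0.248
outer loop
vertex 1.494 2.903 -3.511
vertex 1.356 3.097 -3.935
vertex 0.399 3.387 -3.212
endloop
endfacet
facet normal -0.862 -0.022 0.507
outer loop
vertex -3.485 -3.197 -2.383
vertex -3.814 -4.167 -2.985
vertex -3.213 -4.276 -1.967
endloop
endfacet
facet normal -0.341 0.262 0.903
outer loop
vertex -3.485 -3.197 -2.383
vertex -3.213 -4.276 -1.967
vertex -2.411 -3.4 -1.918
endloop
endfacet
facet normal -0.083 0.829 0.553
outer loop
vertex -3.485 -3.197 -2.383
vertex -2.411 -3.4 -1.918
vertex -2.517 -2.75 -2.908
endloop
endfacet
facet normal -0.444 0.894 -0.058
outer loop
vertex -3.485 -3.197 -2.383
vertex -2.517 -2.75 -2.908
vertex -3.384 -3.224 -3.567
endloop
endfacet
facet normal -0.926 0.368 -0.087
outer loop
vertex -3.485 -3.197 -2.383
vertex -3.384 -3.224 -3.567
vertex -3.814 -4.167 -2.985
endloop
endfacet
facet normal 0.182 -0.220 0.958
outer loop
vertex -2.411 -3.4 -1.918
vertex -3.213 -4.276 -1.967
vertex -2.076 -4.496 -2.233
endloop
endfacet
facet normal -0.661 -0.680 0.317
outer loop
vertex -3.213 -4.276 -1.967
vertex -3.814 -4.167 -2.985
vertex -2.943 -4.97 -2.892
endloop
endfacet
facet normal -0.764 -0.049 -0.643
outer loop
vertex -3.814 -4.167 -2.985
vertex -3.384 -3.224 -3.567
vertex -3.049 -4.32 -3.882
endloop
endfacet
facet normal 0.015 0.802 -0.597
outer loop
vertex -3.384 -3.224 -3.567
vertex -2.517 -2.75 -2.908
vertex -2.247 -3.444 -3.833
endloop
endfacet
facet normal 0.600 0.697 0.393
outer loop
vertex -2.517 -2.75 -2.908
vertex -2.411 -3.4 -1.918
vertex -1.646 -3.553 -2.815
endloop
endfacet
facet normal 0.444 -0.894 0.058
outer loop
vertex -1.975 -4.523 -3.417
vertex -2.076 -4.496 -2.233
vertex -2.943 -4.97 -2.892
endloop
endfacet
facet normal 0.083 -0.829 -0.553
outer loop
vertex -1.975 -4.523 -3.417
vertex -2.943 -4.97 -2.892
vertex -3.049 -4.32 -3.882
endloop
endfacet
facet normal 0.341 -0.262 -0.903
outer loop
vertex -1.975 -4.523 -3.417
vertex -3.049 -4.32 -3.882
vertex -2.247 -3.444 -3.833
endloop
endfacet
facet normal 0.862 0.022 -0.507
outer loop
vertex -1.975 -4.523 -3.417
vertex -2.247 -3.444 -3.833
vertex -1.646 -3.553 -2.815
endloop
endfacet
facet normal 0.926 -0.368 0.087
outer loop
vertex -1.975 -4.523 -3.417
vertex -1.646 -3.553 -2.815
vertex -2.076 -4.496 -2.233
endloop
endfacet
facet normal -0.015 -0.802 0.597
outer loop
vertex -2.943 -4.97 -2.892
vertex -2.076 -4.496 -2.233
vertex -3.213 -4.276 -1.967
endloop
endfacet
facet normal -0.600 -0.697 -0.393
outer loop
vertex -3.049 -4.32 -3.882
vertex -2.943 -4.97 -2.892
vertex -3.814 -4.167 -2.985
endloop
endfacet
facet normal -0.182 0.220 -0.958
outer loop
vertex -2.247 -3.444 -3.833
vertex -3.049 -4.32 -3.882
vertex -3.384 -3.224 -3.567
endloop
endfacet
facet normal 0.661 0.680 -0.317
outer loop
vertex -1.646 -3.553 -2.815
vertex -2.247 -3.444 -3.833
vertex -2.517 -2.75 -2.908
endloop
endfacet
facet normal 0.764 0.049 0.643
outer loop
vertex -2.076 -4.496 -2.233
vertex -1.646 -3.553 -2.815
vertex -2.411 -3.4 -1.918
endloop
endfacet

endsolid


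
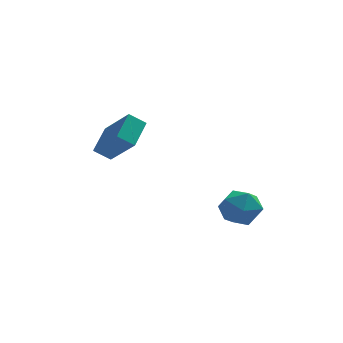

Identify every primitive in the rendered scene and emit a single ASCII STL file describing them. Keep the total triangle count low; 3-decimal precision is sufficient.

solid 
facet normal -0.798 0.298 0.524
outer loop
vertex -0.431 -3.315 -3.256
vertex -0.232 -3.917 -2.611
vertex 0.108 -3.08 -2.569
endloop
endfacet
facet normal -0.536 0.834 0.135
outer loop
vertex -0.431 -3.315 -3.256
vertex 0.108 -3.08 -2.569
vertex 0.307 -2.816 -3.41
endloop
endfacet
facet normal -0.544 0.634 -0.550
outer loop
vertex -0.431 -3.315 -3.256
vertex 0.307 -2.816 -3.41
vertex 0.09 -3.49 -3.973
endloop
endfacet
facet normal -0.812 -0.026 -0.583
outer loop
vertex -0.431 -3.315 -3.256
vertex 0.09 -3.49 -3.973
vertex -0.243 -4.17 -3.479
endloop
endfacet
facet normal -0.969 -0.234 0.080
outer loop
vertex -0.431 -3.315 -3.256
vertex -0.243 -4.17 -3.479
vertex -0.232 -3.917 -2.611
endloop
endfacet
facet normal 0.145 0.934 0.327
outer loop
vertex 0.307 -2.816 -3.41
vertex 0.108 -3.08 -2.569
vertex 0.963 -3.11 -2.861
endloop
endfacet
facet normal -0.281 0.066 0.958
outer loop
vertex 0.108 -3.08 -2.569
vertex -0.232 -3.917 -2.611
vertex 0.63 -3.79 -2.367
endloop
endfacet
facet normal -0.557 -0.796 0.239
outer loop
vertex -0.232 -3.917 -2.611
vertex -0.243 -4.17 -3.479
vertex 0.413 -4.464 -2.93
endloop
endfacet
facet normal -0.301 -0.459 -0.836
outer loop
vertex -0.243 -4.17 -3.479
vertex 0.09 -3.49 -3.973
vertex 0.612 -4.2 -3.771
endloop
endfacet
facet normal 0.131 0.610 -0.781
outer loop
vertex 0.09 -3.49 -3.973
vertex 0.307 -2.816 -3.41
vertex 0.952 -3.363 -3.729
endloop
endfacet
facet normal 0.812 0.026 0.583
outer loop
vertex 1.151 -3.965 -3.084
vertex 0.963 -3.11 -2.861
vertex 0.63 -3.79 -2.367
endloop
endfacet
facet normal 0.544 -0.634 0.550
outer loop
vertex 1.151 -3.965 -3.084
vertex 0.63 -3.79 -2.367
vertex 0.413 -4.464 -2.93
endloop
endfacet
facet normal 0.536 -0.834 -0.135
outer loop
vertex 1.151 -3.965 -3.084
vertex 0.413 -4.464 -2.93
vertex 0.612 -4.2 -3.771
endloop
endfacet
facet normal 0.798 -0.298 -0.524
outer loop
vertex 1.151 -3.965 -3.084
vertex 0.612 -4.2 -3.771
vertex 0.952 -3.363 -3.729
endloop
endfacet
facet normal 0.969 0.234 -0.080
outer loop
vertex 1.151 -3.965 -3.084
vertex 0.952 -3.363 -3.729
vertex 0.963 -3.11 -2.861
endloop
endfacet
facet normal 0.301 0.459 0.836
outer loop
vertex 0.63 -3.79 -2.367
vertex 0.963 -3.11 -2.861
vertex 0.108 -3.08 -2.569
endloop
endfacet
facet normal -0.131 -0.610 0.781
outer loop
vertex 0.413 -4.464 -2.93
vertex 0.63 -3.79 -2.367
vertex -0.232 -3.917 -2.611
endloop
endfacet
facet normal -0.145 -0.934 -0.327
outer loop
vertex 0.612 -4.2 -3.771
vertex 0.413 -4.464 -2.93
vertex -0.243 -4.17 -3.479
endloop
endfacet
facet normal 0.281 -0.066 -0.958
outer loop
vertex 0.952 -3.363 -3.729
vertex 0.612 -4.2 -3.771
vertex 0.09 -3.49 -3.973
endloop
endfacet
facet normal 0.557 0.796 -0.239
outer loop
vertex 0.963 -3.11 -2.861
vertex 0.952 -3.363 -3.729
vertex 0.307 -2.816 -3.41
endloop
endfacet
facet normal -0.506 0.561 -0.655
outer loop
vertex -4.549 0.855 -1.102
vertex -3.896 0.885 -1.581
vertex -4.976 -0.295 -1.756
endloop
endfacet
facet normal -0.805 -0.038 0.592
outer loop
vertex -4.064 -1.305 -0.579
vertex -4.549 0.855 -1.102
vertex -4.976 -0.295 -1.756
endloop
endfacet
facet normal -0.508 0.562 -0.653
outer loop
vertex -4.976 -0.295 -1.756
vertex -3.896 0.885 -1.581
vertex -4.324 -0.264 -2.236
endloop
endfacet
facet normal -0.308 -0.827 -0.471
outer loop
vertex -4.324 -0.264 -2.236
vertex -4.064 -1.305 -0.579
vertex -4.976 -0.295 -1.756
endloop
endfacet
facet normal 0.308 0.827 0.471
outer loop
vertex -4.549 0.855 -1.102
vertex -2.984 -0.125 -0.404
vertex -3.896 0.885 -1.581
endloop
endfacet
facet normal -0.805 -0.037 0.592
outer loop
vertex -3.636 -0.156 0.076
vertex -4.549 0.855 -1.102
vertex -4.064 -1.305 -0.579
endloop
endfacet
facet normal 0.308 0.827 0.471
outer loop
vertex -3.636 -0.156 0.076
vertex -2.984 -0.125 -0.404
vertex -4.549 0.855 -1.102
endloop
endfacet
facet normal 0.805 0.037 -0.592
outer loop
vertex -3.896 0.885 -1.581
vertex -2.984 -0.125 -0.404
vertex -4.324 -0.264 -2.236
endloop
endfacet
facet normal -0.308 -0.827 -0.471
outer loop
vertex -3.411 -1.275 -1.058
vertex -4.064 -1.305 -0.579
vertex -4.324 -0.264 -2.236
endloop
endfacet
facet normal 0.805 0.038 -0.592
outer loop
vertex -4.324 -0.264 -2.236
vertex -2.984 -0.125 -0.404
vertex -3.411 -1.275 -1.058
endloop
endfacet
facet normal 0.506 -0.562 0.655
outer loop
vertex -3.411 -1.275 -1.058
vertex -3.636 -0.156 0.076
vertex -4.064 -1.305 -0.579
endloop
endfacet
facet normal 0.508 -0.561 0.654
outer loop
vertex -2.984 -0.125 -0.404
vertex -3.636 -0.156 0.076
vertex -3.411 -1.275 -1.058
endloop
endfacet

endsolid
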